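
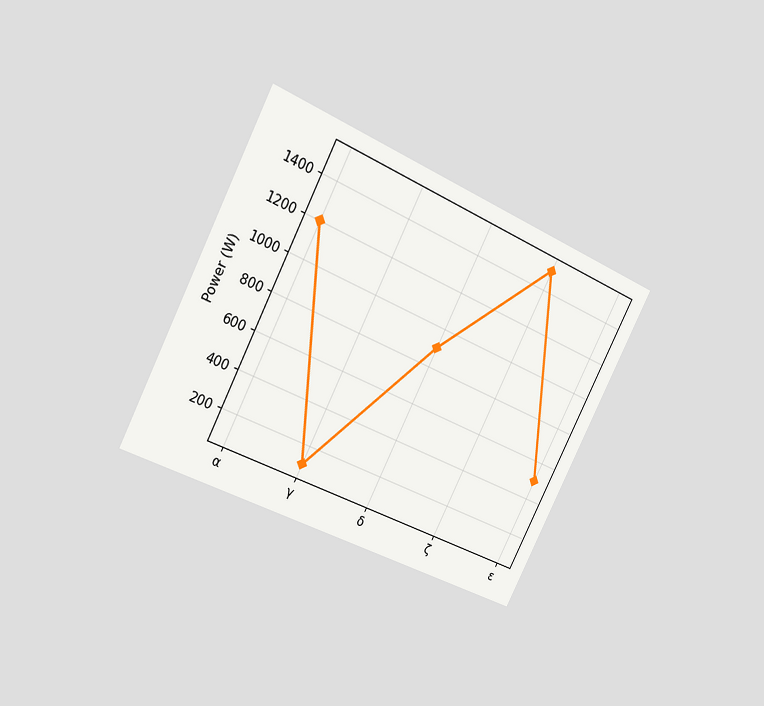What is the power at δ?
The chart is tilted about 27° clockwise and viewed slightly from the left. At δ, the line is at 900W.

900W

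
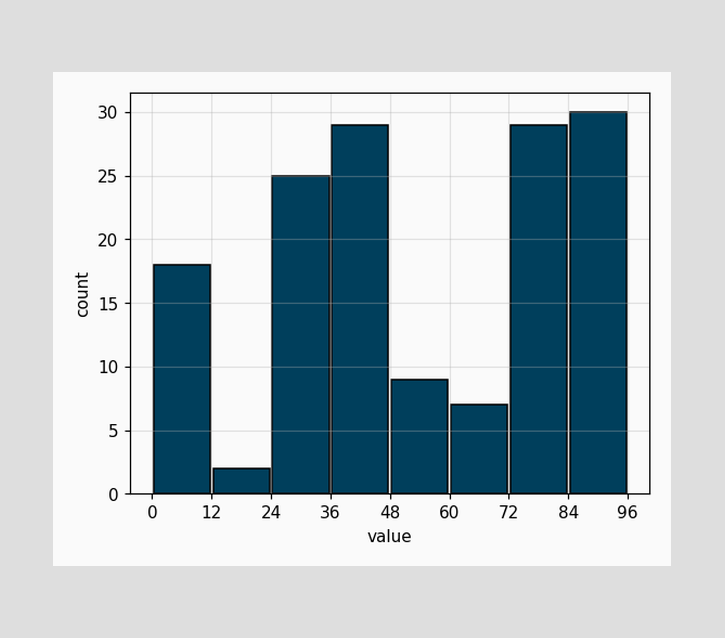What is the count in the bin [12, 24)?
The [12, 24) bin has height 2.

2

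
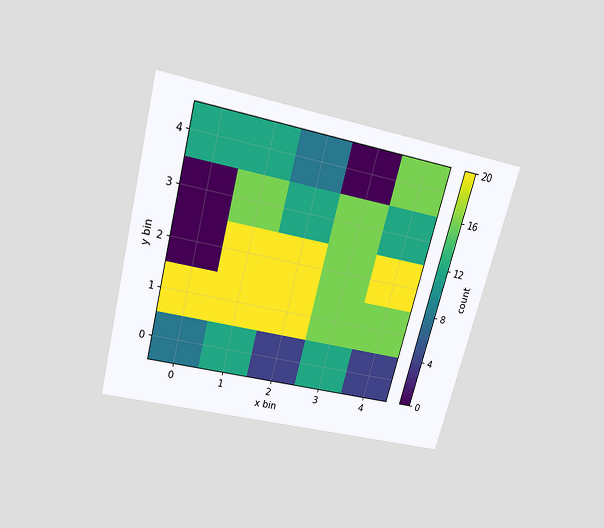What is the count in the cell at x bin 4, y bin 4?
16

The chart is tilted about 15° clockwise and viewed slightly from above. Matching the cell (4, 4) against the colorbar gives 16.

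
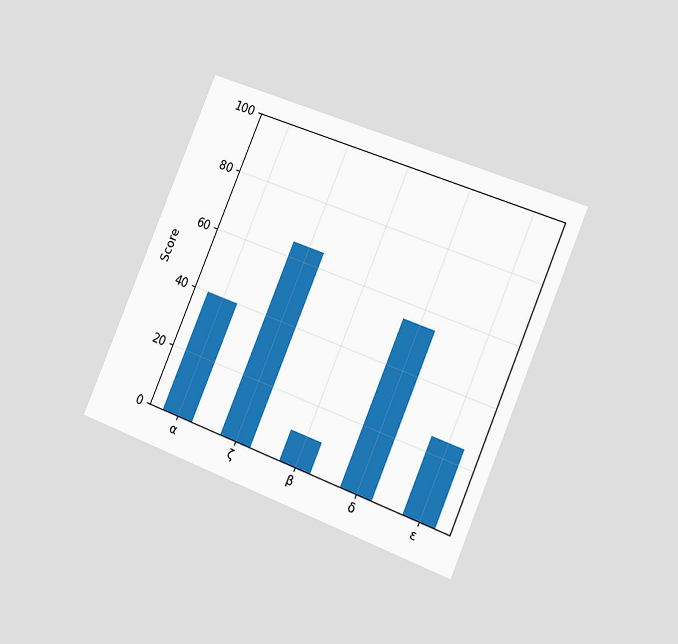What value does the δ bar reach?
The chart is tilted about 23° clockwise and viewed slightly from the right. Reading along the chart's y-axis, the δ bar reaches 55.

55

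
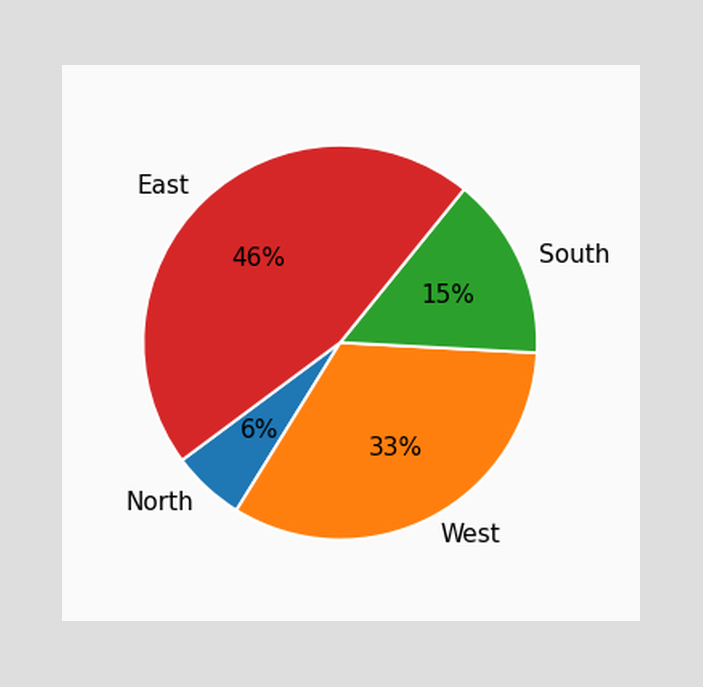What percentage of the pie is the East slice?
46%

The East slice takes up 46% of the pie.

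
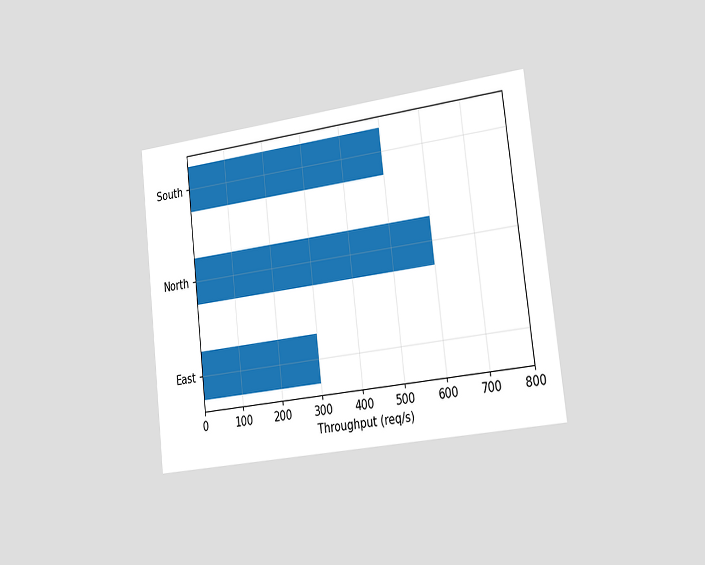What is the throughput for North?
600req/s

The chart is tilted about 7° counter-clockwise and viewed slightly from the right. Reading along the chart's x-axis, the North bar reaches 600req/s.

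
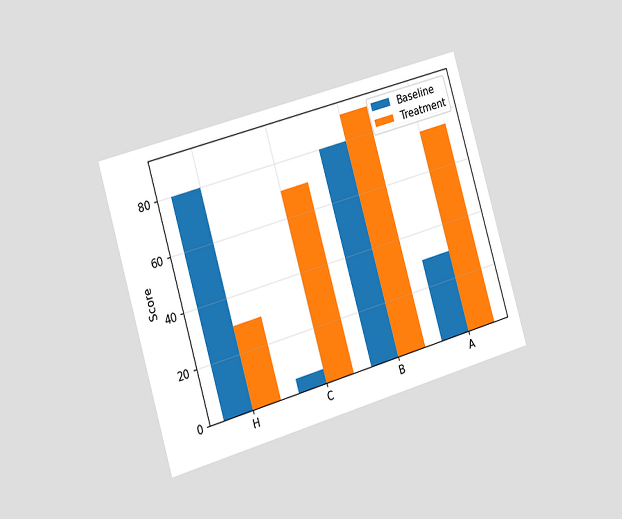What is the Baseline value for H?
The chart is tilted about 16° counter-clockwise and viewed slightly from the left. The Baseline bar at H reaches 80 on the y-axis.

80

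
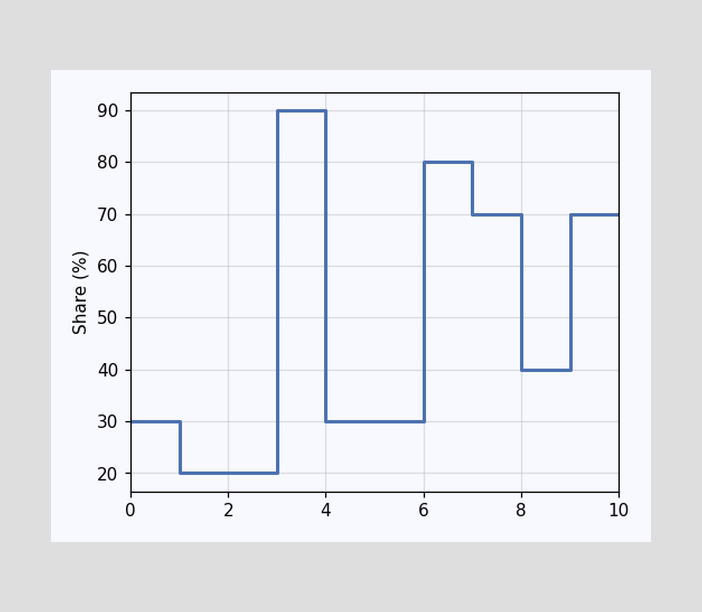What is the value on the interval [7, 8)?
70%

On [7, 8) the step sits at 70%.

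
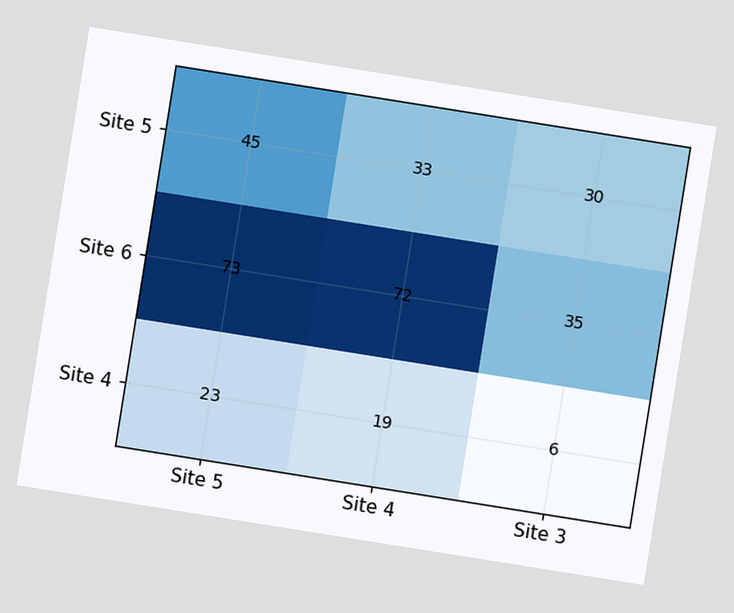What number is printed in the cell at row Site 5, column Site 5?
45

The chart is tilted about 9° clockwise. The (Site 5, Site 5) cell reads 45.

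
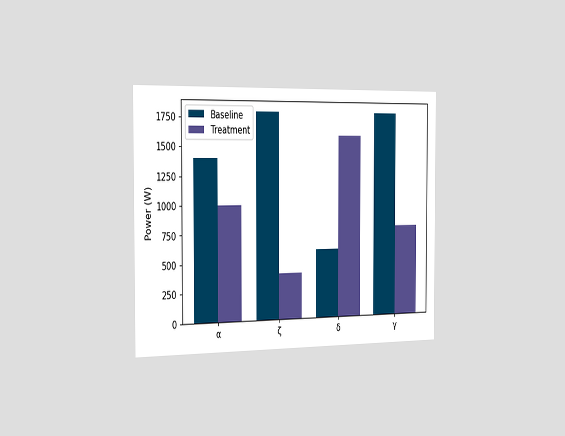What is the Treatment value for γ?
800W

The chart is viewed slightly from the left. The Treatment bar at γ reaches 800W on the y-axis.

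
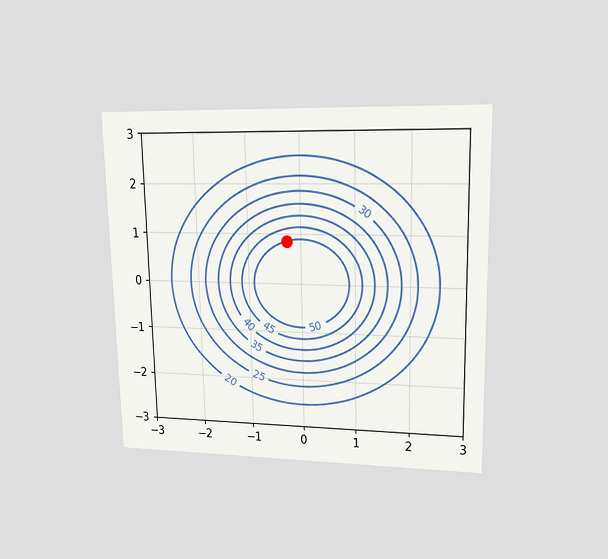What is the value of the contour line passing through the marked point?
50

The chart is viewed at a slight angle. The marked point sits on the contour labelled 50.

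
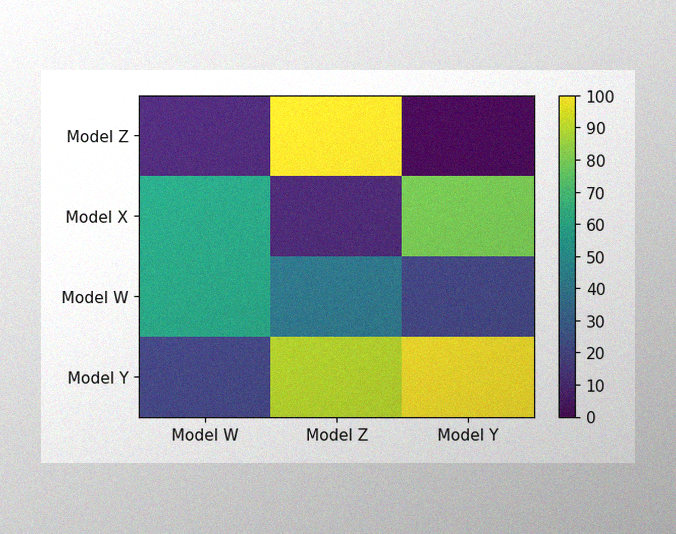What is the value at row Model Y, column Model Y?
The image has some photo noise and uneven lighting. Matching cell (Model Y, Model Y) against the colorbar gives 100.

100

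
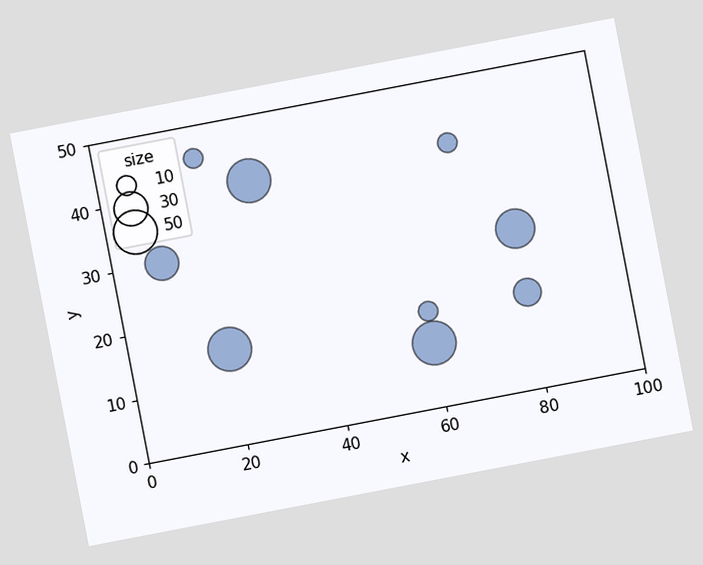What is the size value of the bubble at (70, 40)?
10

The chart is tilted about 11° counter-clockwise. Matching the bubble at (70, 40) against the size legend gives 10.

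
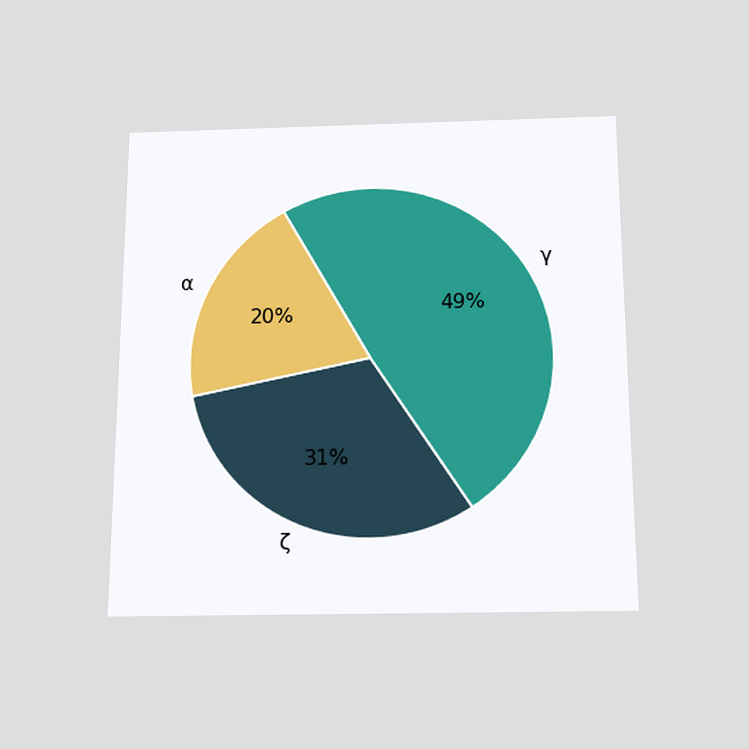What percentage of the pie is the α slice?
The chart is viewed slightly from below. The α slice takes up 20% of the pie.

20%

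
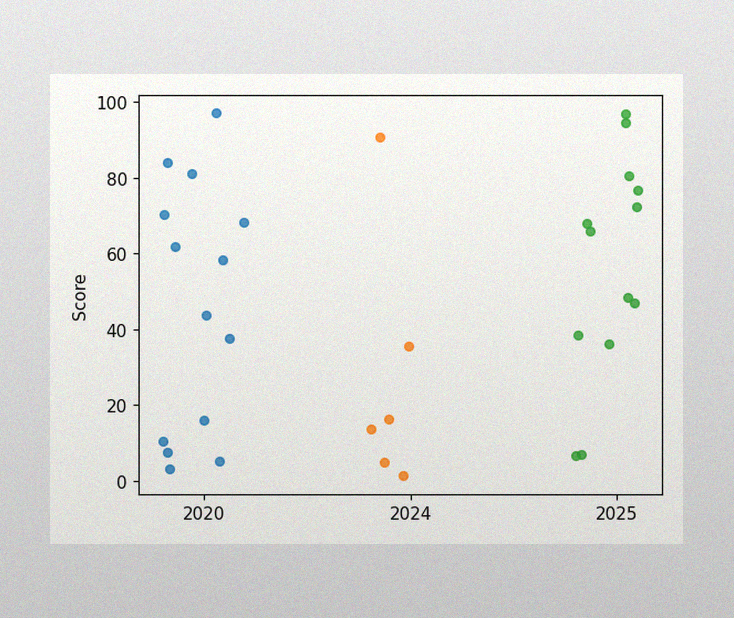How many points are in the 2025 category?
13

The image has some photo noise and uneven lighting. Counting the markers in the 2025 column gives 13.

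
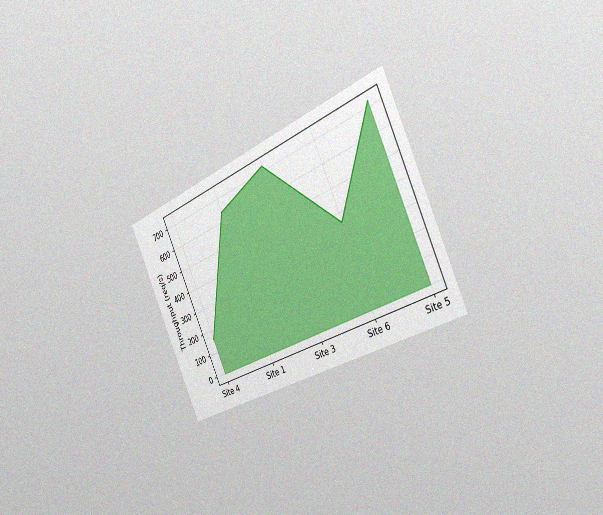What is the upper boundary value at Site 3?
720req/s

The chart is tilted about 25° counter-clockwise and viewed slightly from the right, with some photo noise. At Site 3 the upper boundary is at 720req/s.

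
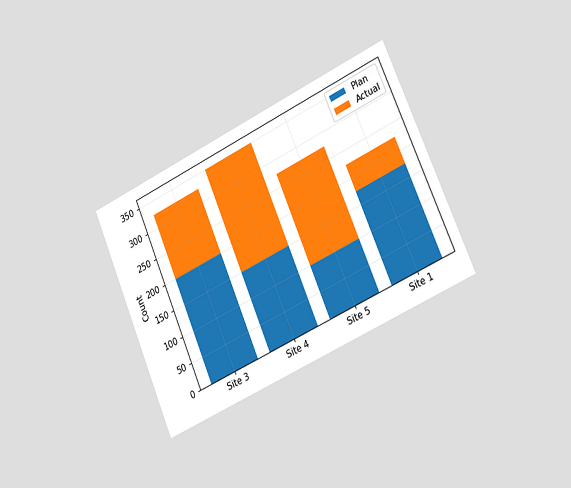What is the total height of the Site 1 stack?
225

The chart is tilted about 24° counter-clockwise and viewed slightly from the right. The Site 1 stack's top reaches 225 on the y-axis.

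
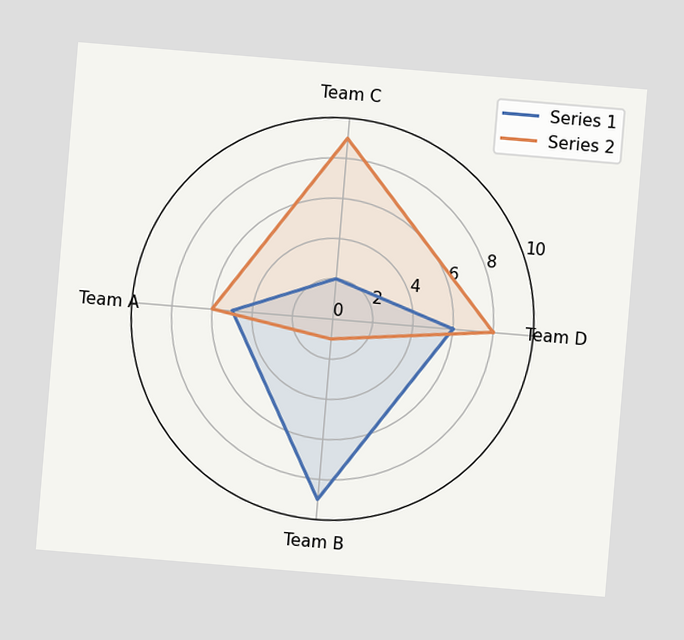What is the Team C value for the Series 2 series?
9

The chart is tilted about 5° clockwise. On the Team C axis, Series 2 reaches 9.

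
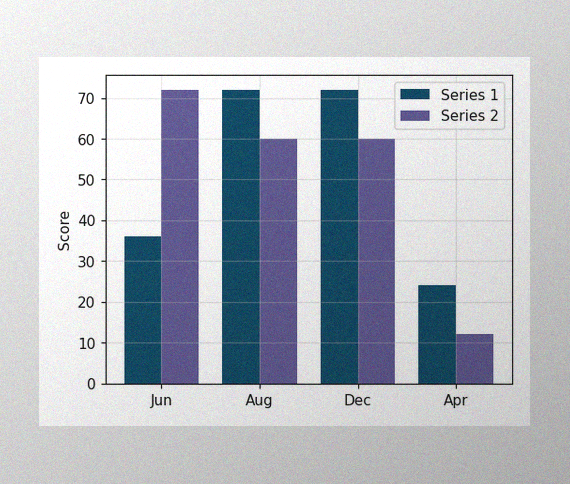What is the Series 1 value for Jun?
36

The image has some photo noise and uneven lighting. The Series 1 bar at Jun reaches 36 on the y-axis.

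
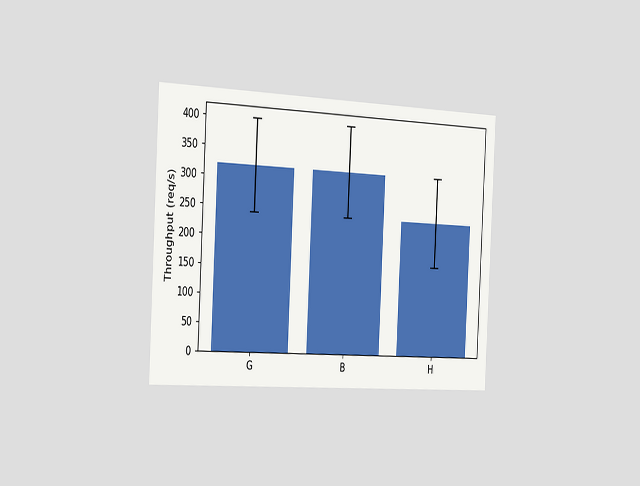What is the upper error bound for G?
400req/s

The chart is tilted about 3° clockwise and viewed slightly from the left. The G bar's upper whisker reaches 400req/s.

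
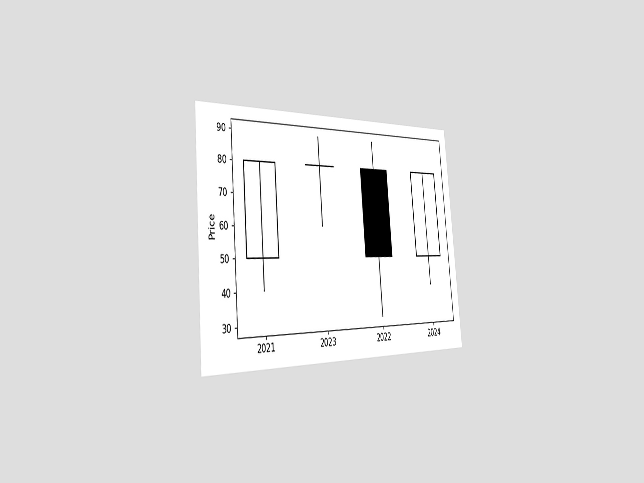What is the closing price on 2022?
50

The chart is tilted about 5° counter-clockwise and viewed slightly from the left. The 2022 candle closes at 50.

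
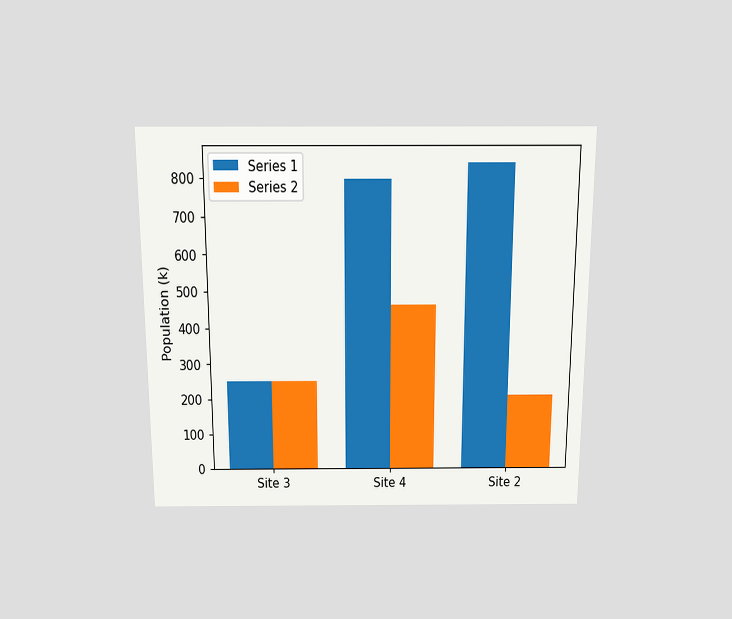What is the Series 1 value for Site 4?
The chart is viewed slightly from above. The Series 1 bar at Site 4 reaches 798k on the y-axis.

798k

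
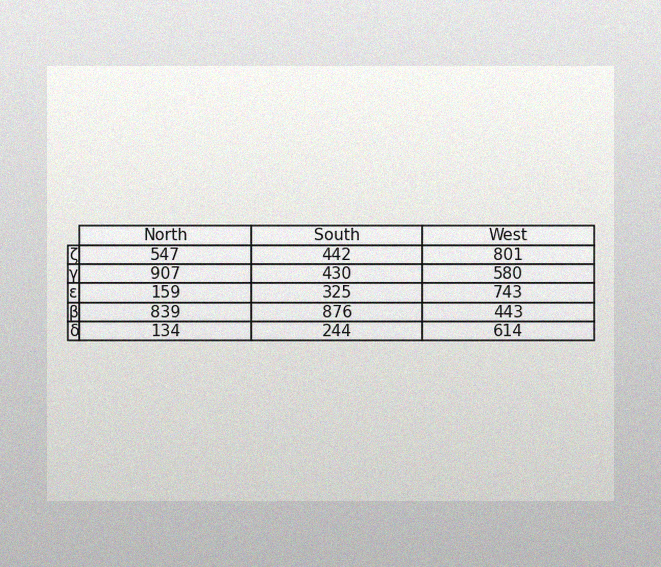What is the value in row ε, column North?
The image has some photo noise and uneven lighting. The (ε, North) cell reads 159.

159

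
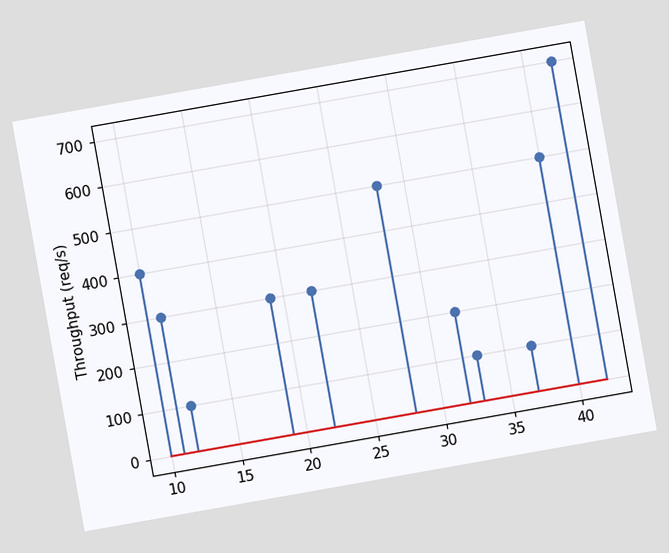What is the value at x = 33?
100req/s

The chart is tilted about 10° counter-clockwise. The stem at x=33 reaches 100req/s.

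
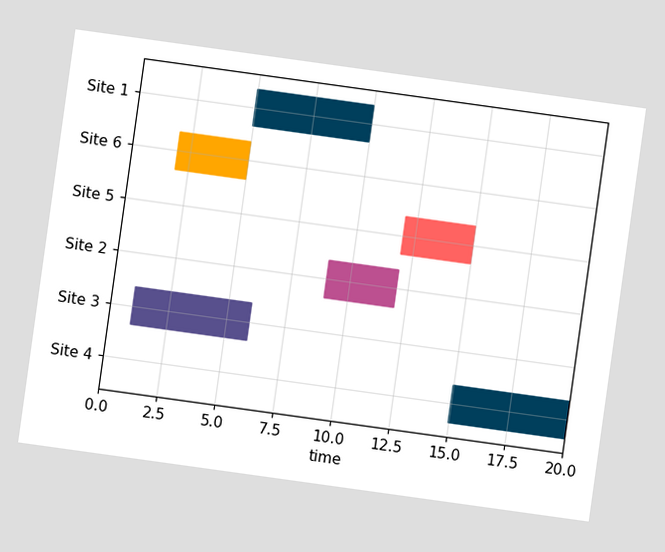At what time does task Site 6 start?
The chart is tilted about 8° clockwise. The Site 6 bar begins at t=2.

2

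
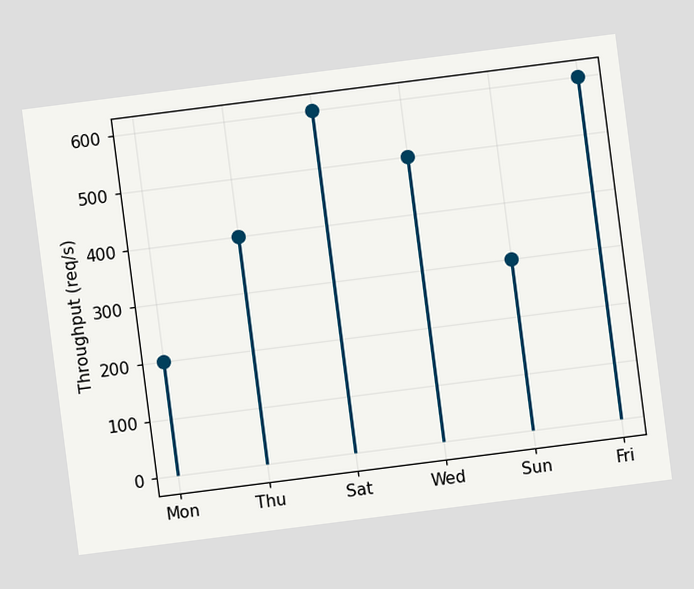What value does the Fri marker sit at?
The chart is tilted about 7° counter-clockwise. The Fri marker sits at 600req/s.

600req/s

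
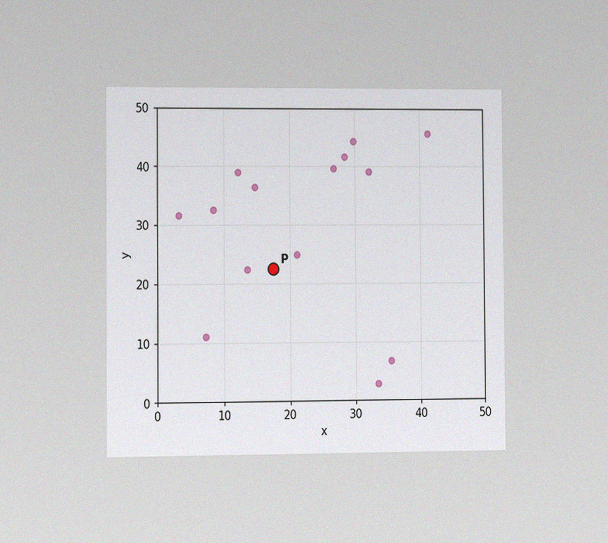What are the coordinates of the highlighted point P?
(17.5, 22.5)

The chart is viewed slightly from the left, with some photo noise. Following the gridlines from P to each axis, P sits at (17.5, 22.5).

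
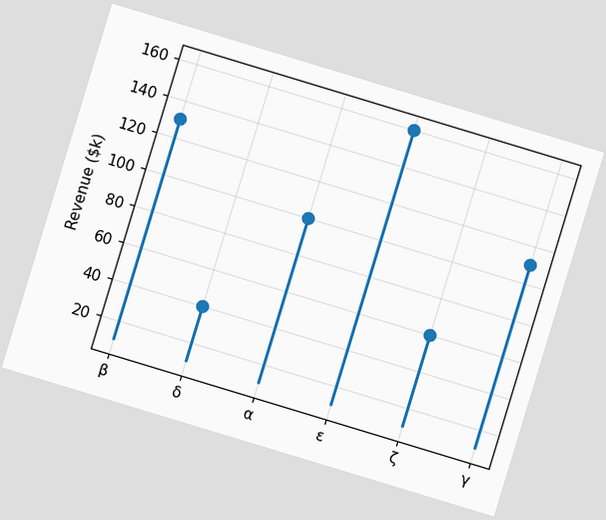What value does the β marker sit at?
The chart is tilted about 17° clockwise. The β marker sits at $130k.

$130k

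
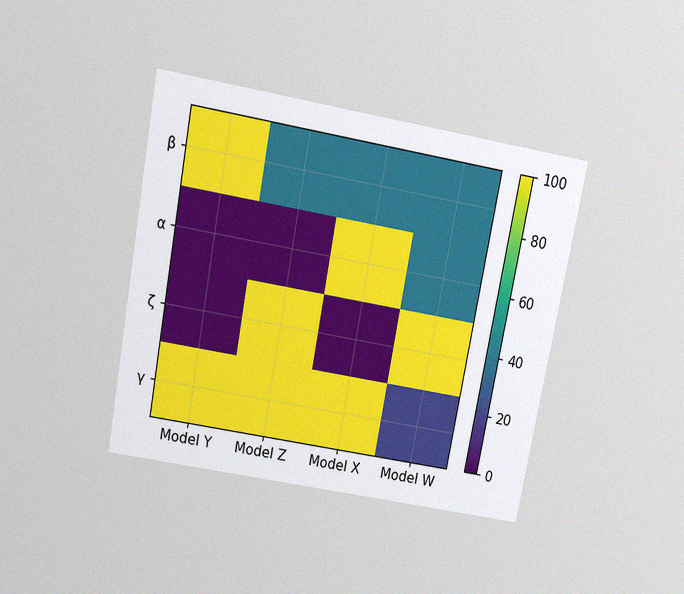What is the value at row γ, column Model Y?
The chart is tilted about 11° clockwise and viewed slightly from above, with some photo noise. Matching cell (γ, Model Y) against the colorbar gives 100.

100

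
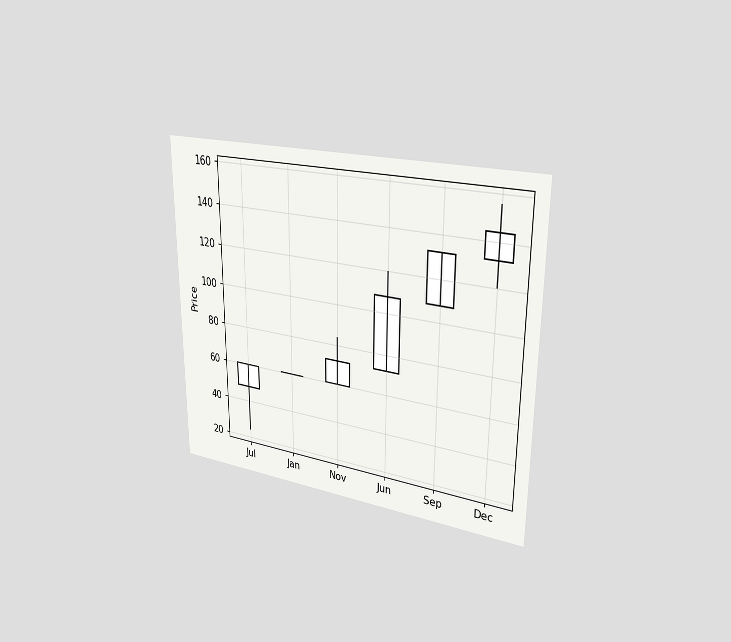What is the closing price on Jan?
60

The chart is viewed slightly from the right. The Jan candle closes at 60.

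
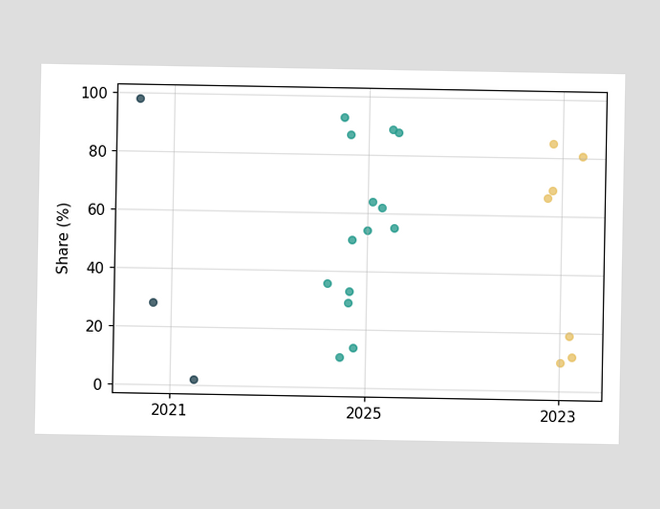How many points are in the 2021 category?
3

Counting the markers in the 2021 column gives 3.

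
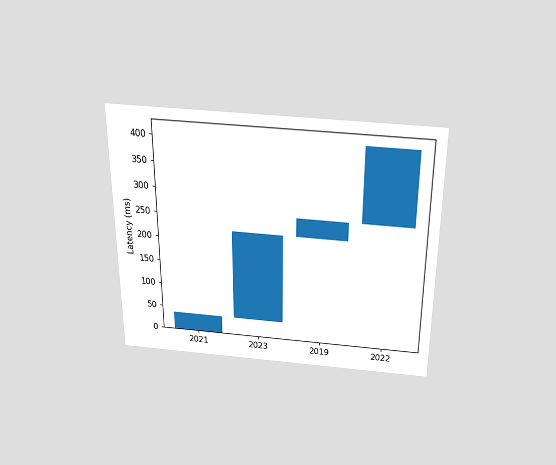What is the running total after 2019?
The chart is viewed slightly from above. After 2019 the running total reaches 259ms.

259ms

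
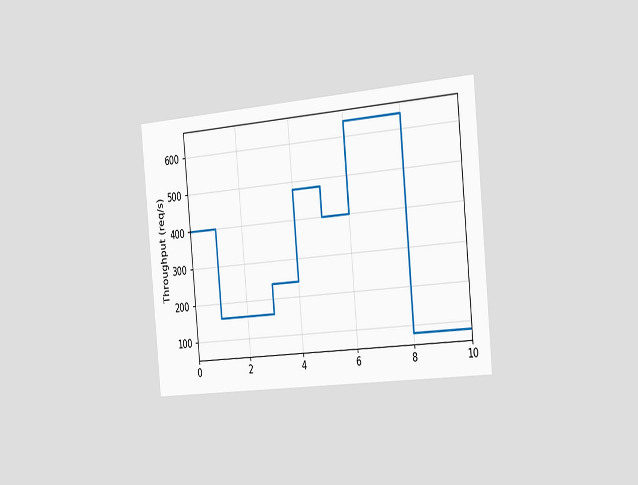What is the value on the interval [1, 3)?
160req/s

The chart is tilted about 5° counter-clockwise and viewed slightly from the right. On [1, 3) the step sits at 160req/s.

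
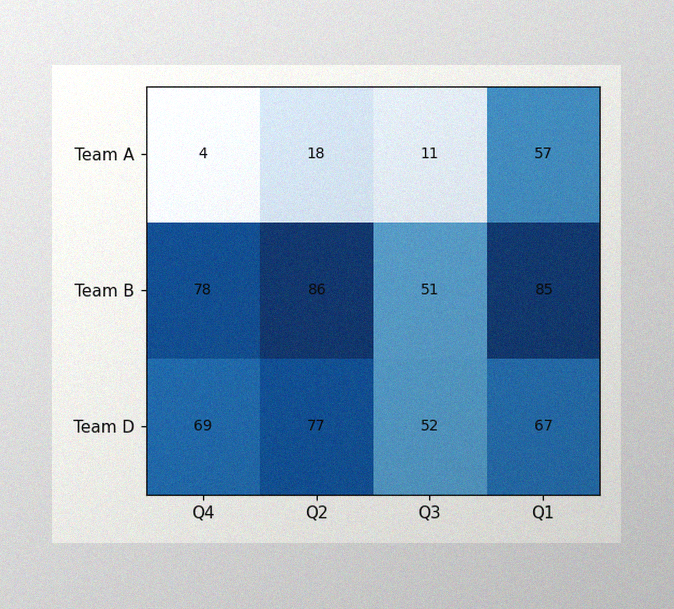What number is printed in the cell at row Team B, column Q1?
The image has some photo noise and uneven lighting. The (Team B, Q1) cell reads 85.

85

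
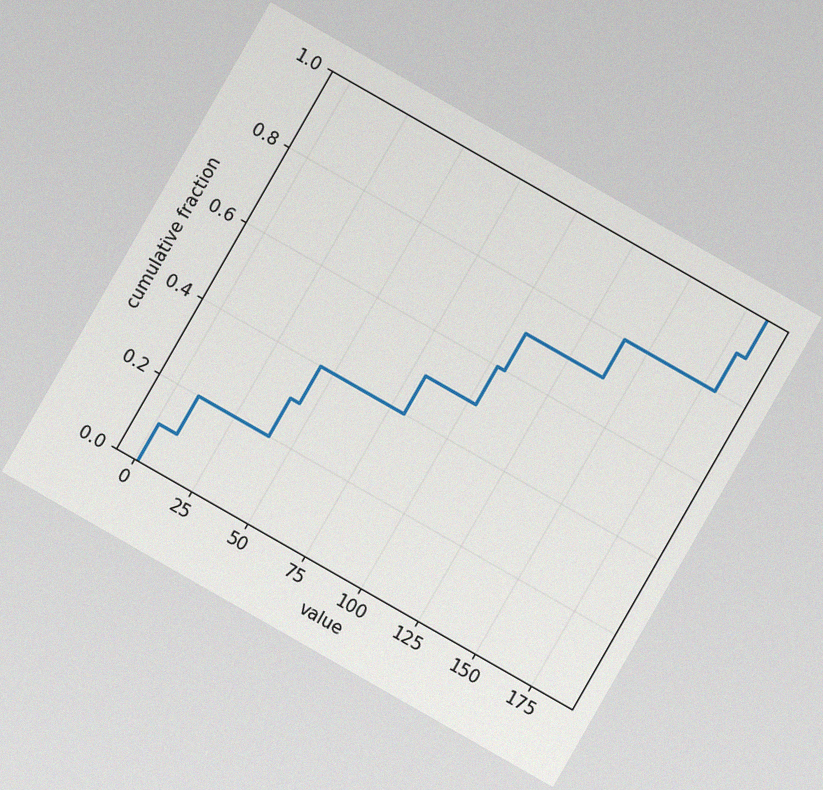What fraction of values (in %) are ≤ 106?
70%

The chart is tilted about 30° clockwise, with some photo noise. At x=106 the ECDF step is at 70%.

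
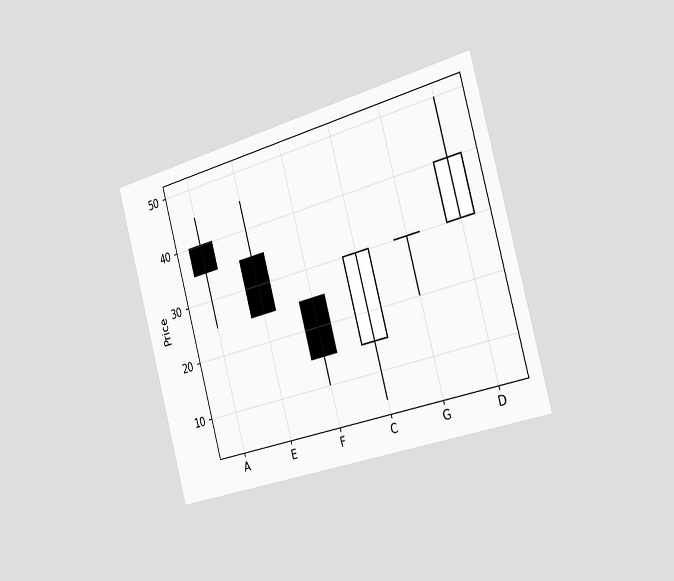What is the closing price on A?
35

The chart is tilted about 15° counter-clockwise and viewed slightly from the right. The A candle closes at 35.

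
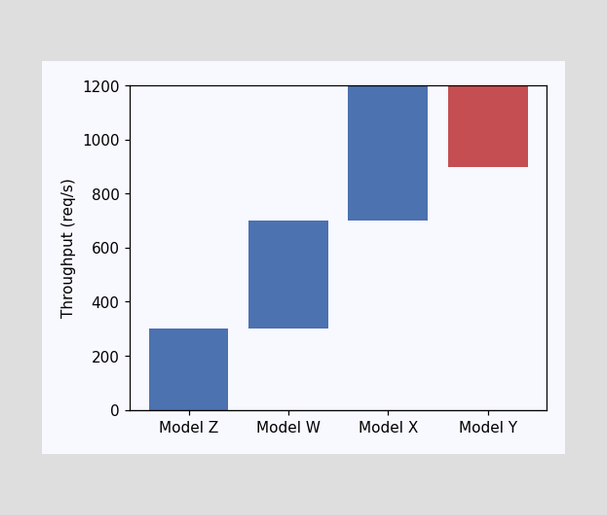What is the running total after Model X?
After Model X the running total reaches 1200req/s.

1200req/s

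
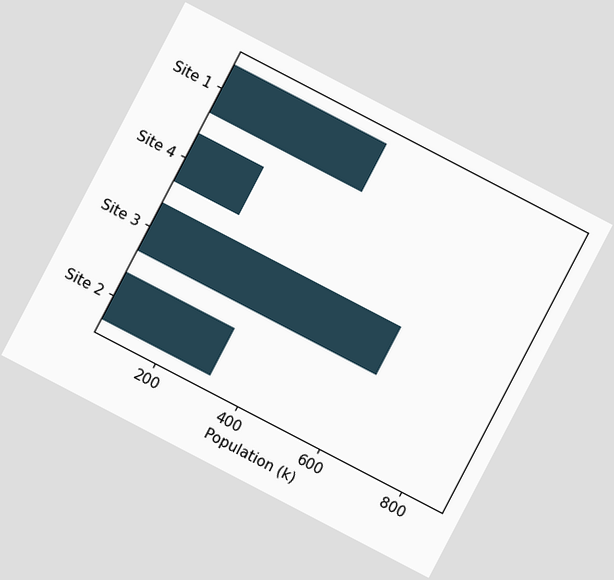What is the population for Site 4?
The chart is tilted about 28° clockwise. Reading along the chart's x-axis, the Site 4 bar reaches 212k.

212k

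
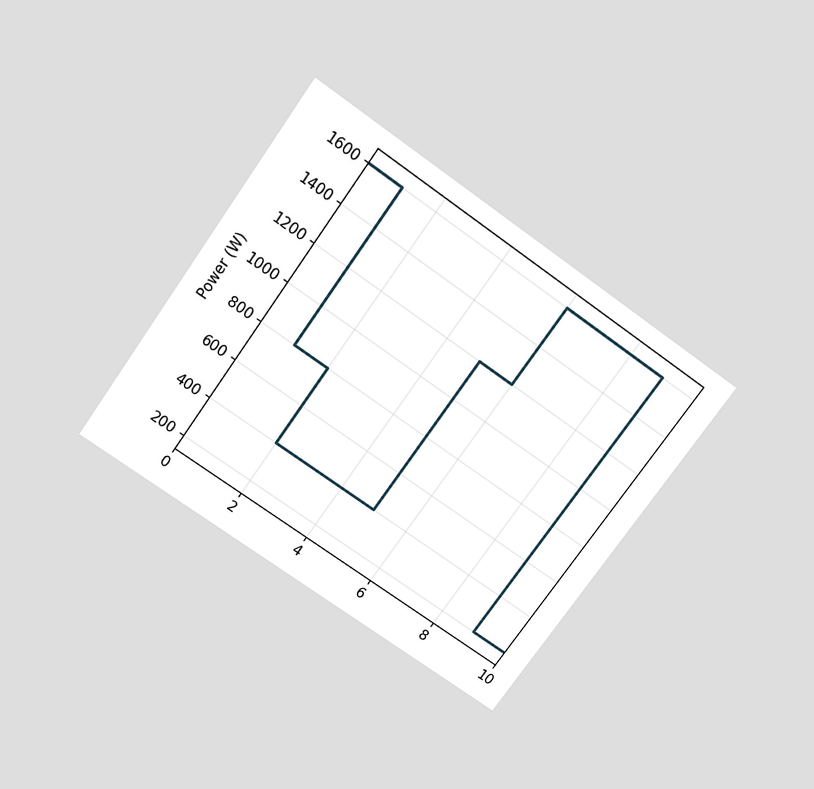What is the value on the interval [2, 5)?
400W

The chart is tilted about 35° clockwise and viewed slightly from above. On [2, 5) the step sits at 400W.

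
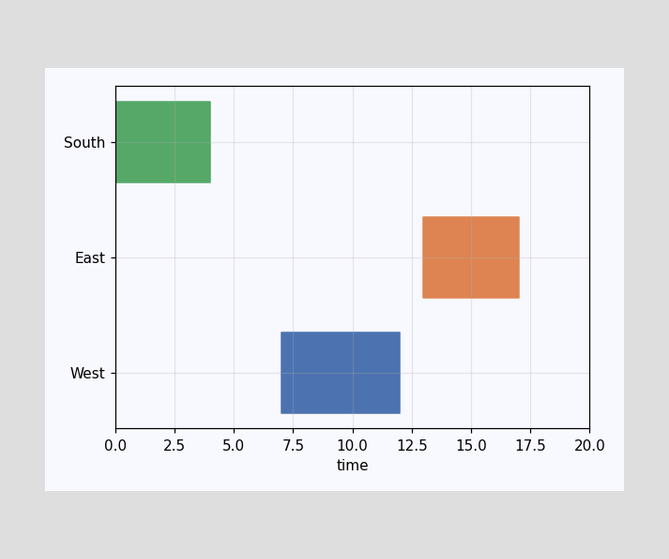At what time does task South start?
0

The South bar begins at t=0.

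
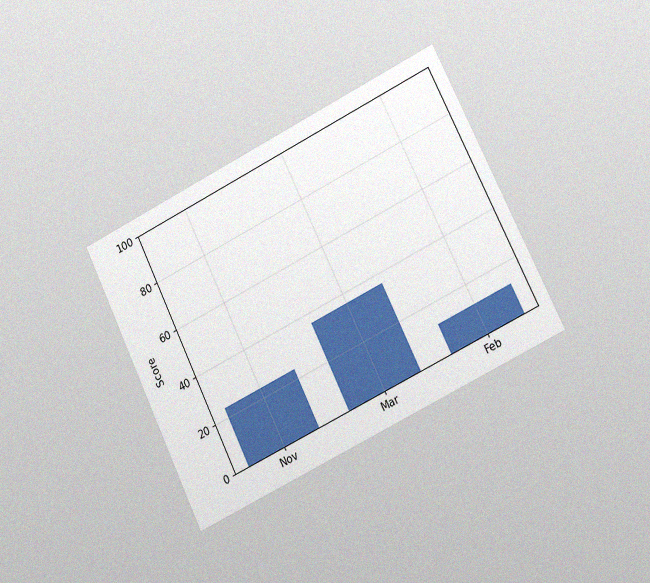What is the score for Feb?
12

The chart is tilted about 26° counter-clockwise and viewed slightly from the right, with some photo noise. Reading along the chart's y-axis, the Feb bar reaches 12.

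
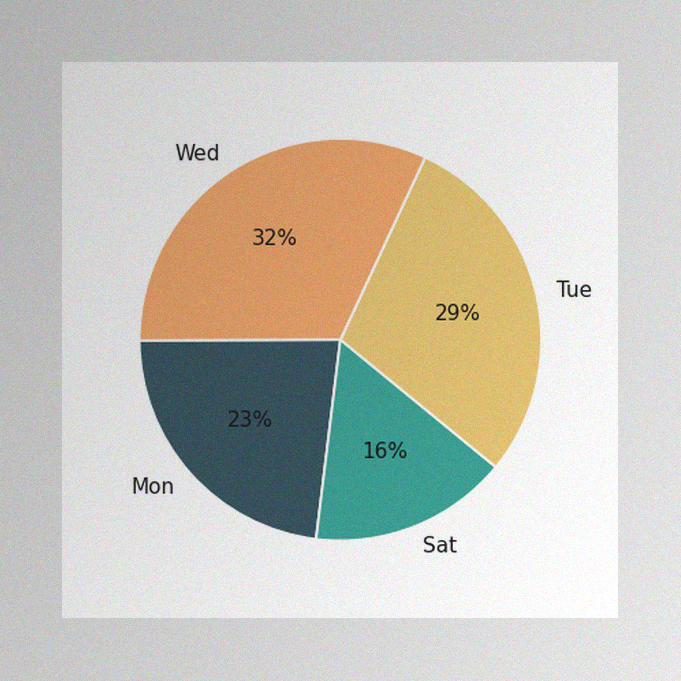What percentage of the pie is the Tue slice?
The image has some photo noise and uneven lighting. The Tue slice takes up 29% of the pie.

29%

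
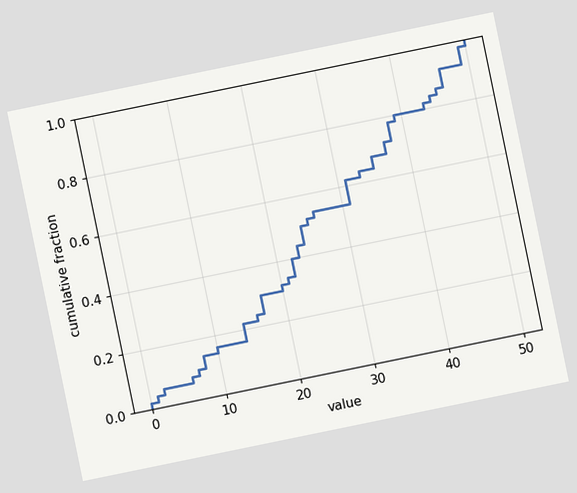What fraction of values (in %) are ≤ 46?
The chart is tilted about 12° counter-clockwise. At x=46 the ECDF step is at 92%.

92%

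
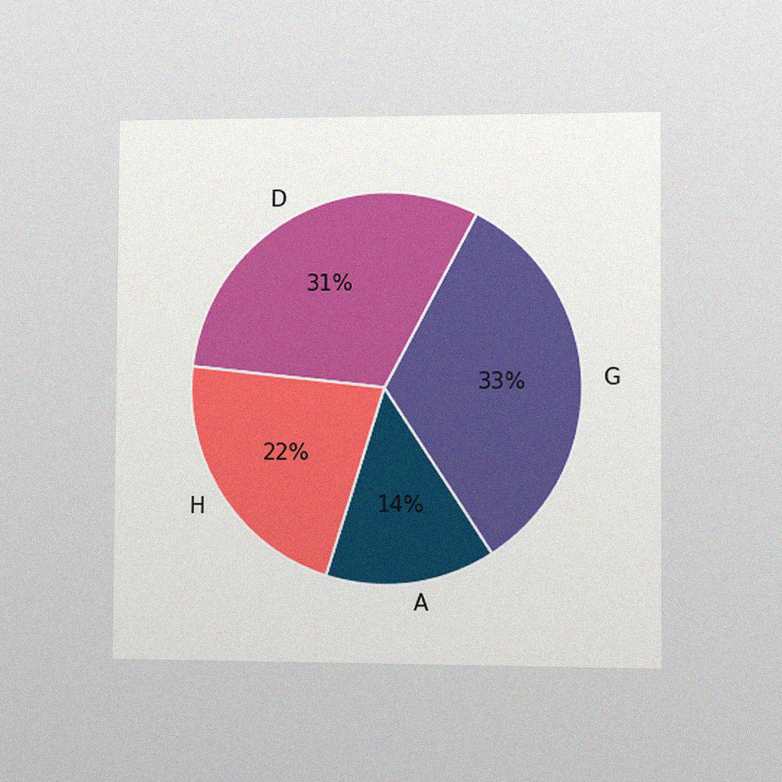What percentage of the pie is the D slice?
The chart is viewed slightly from the right, with some photo noise. The D slice takes up 31% of the pie.

31%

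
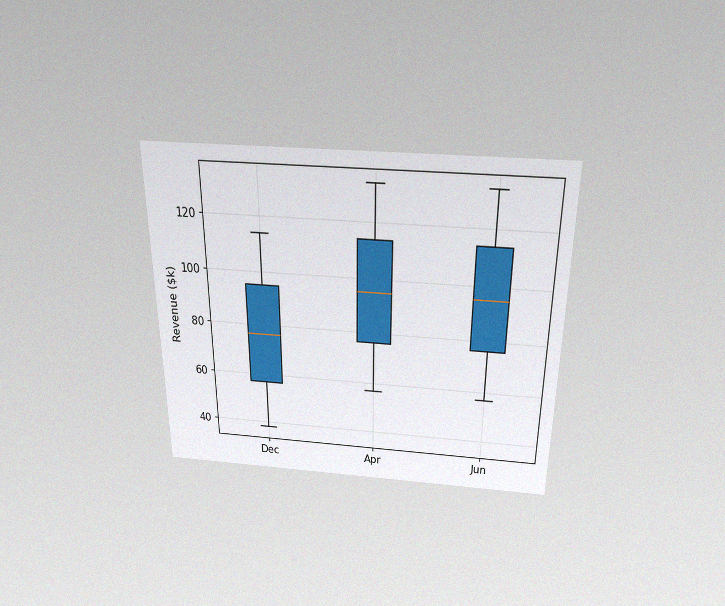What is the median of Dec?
The chart is viewed slightly from above, with some photo noise. The median line in the Dec box sits at $76k.

$76k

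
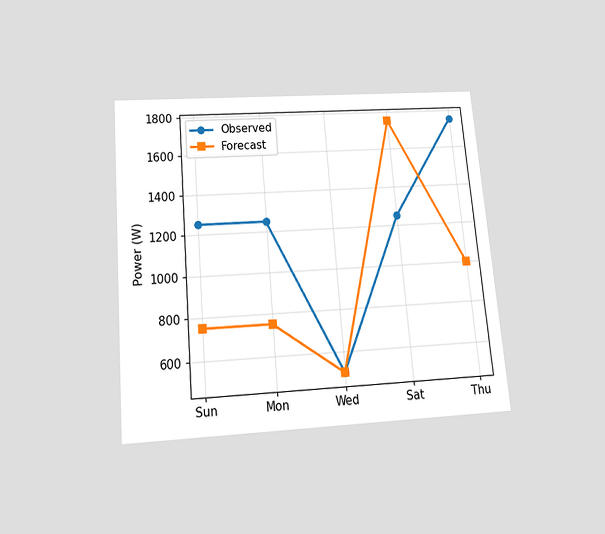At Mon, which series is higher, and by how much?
Observed, by 500W

The chart is tilted about 5° counter-clockwise and viewed slightly from below. At Mon, Observed sits above the other line by 500W.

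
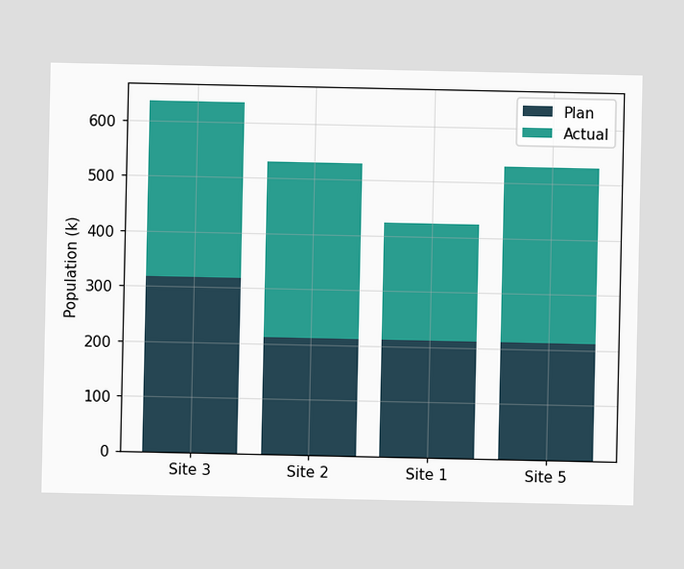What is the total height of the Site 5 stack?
The Site 5 stack's top reaches 530k on the y-axis.

530k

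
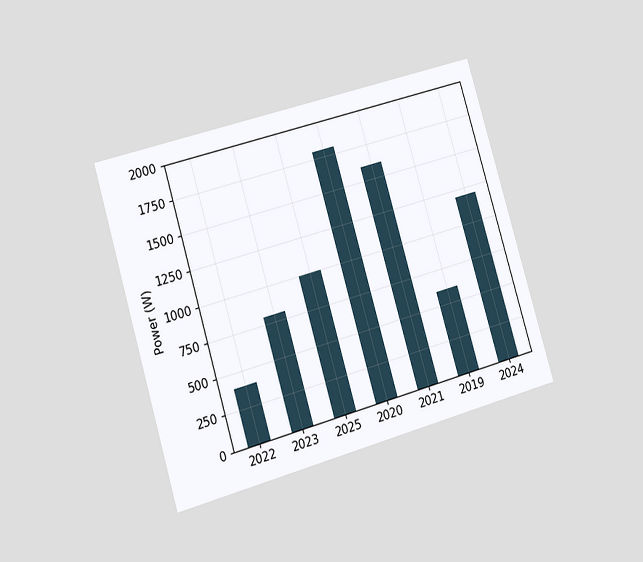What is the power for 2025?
The chart is tilted about 16° counter-clockwise and viewed slightly from the left. Reading along the chart's y-axis, the 2025 bar reaches 1000W.

1000W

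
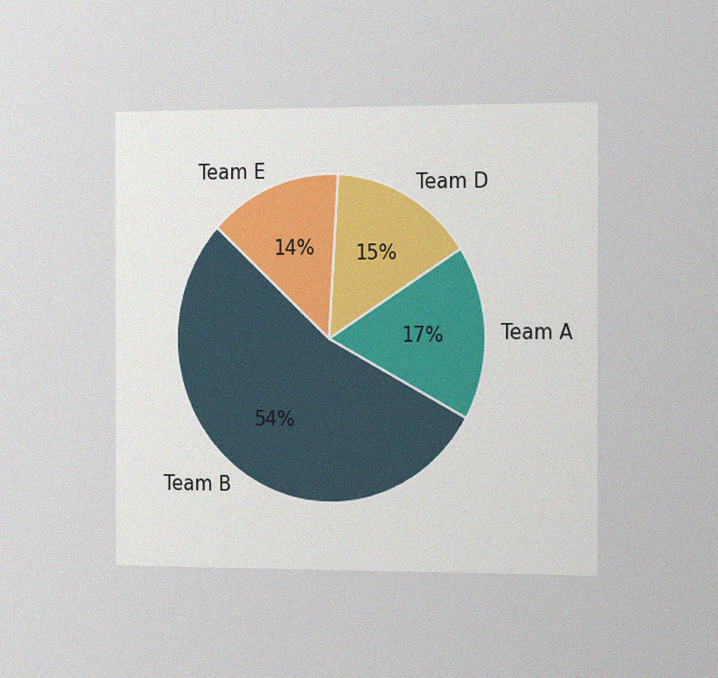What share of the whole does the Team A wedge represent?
17%

The chart is viewed slightly from the right, with some photo noise. The Team A slice takes up 17% of the pie.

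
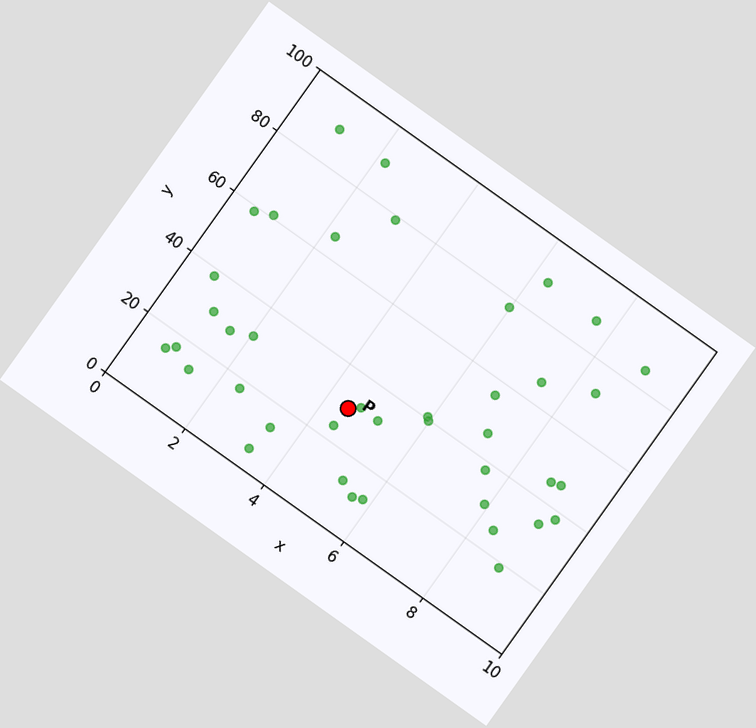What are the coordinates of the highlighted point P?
(4.5, 30)

The chart is tilted about 35° clockwise. Following the gridlines from P to each axis, P sits at (4.5, 30).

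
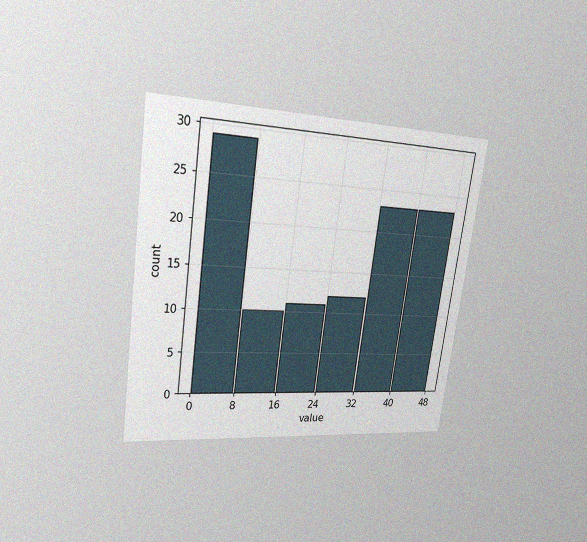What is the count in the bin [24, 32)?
12

The chart is tilted about 8° clockwise and viewed at a slight angle, with some photo noise. The [24, 32) bin has height 12.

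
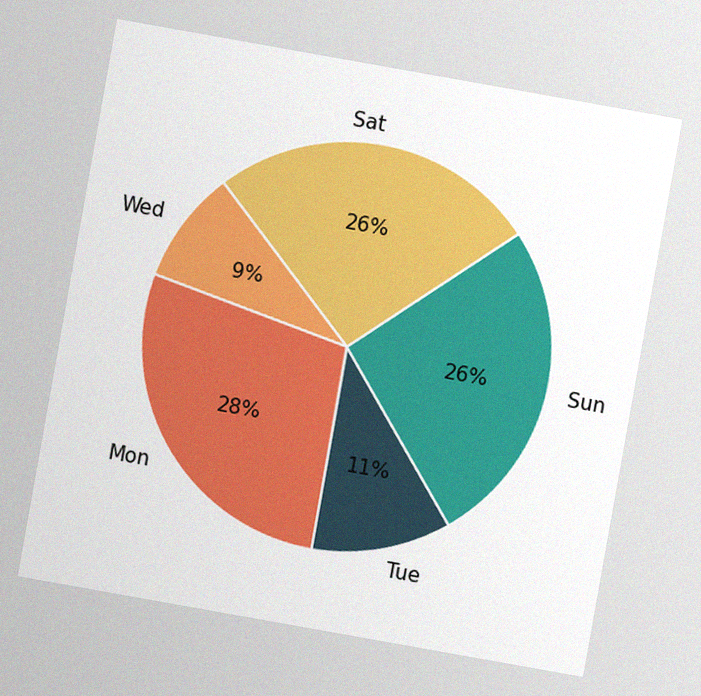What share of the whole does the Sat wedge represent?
The chart is tilted about 10° clockwise, with some photo noise. The Sat slice takes up 26% of the pie.

26%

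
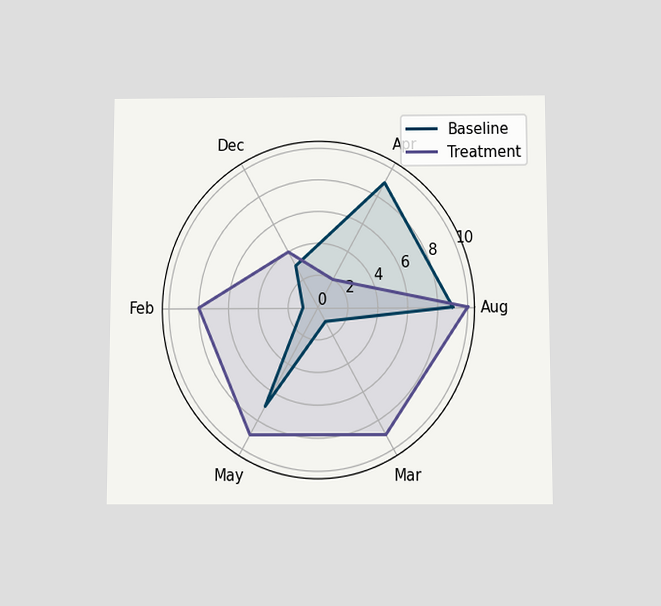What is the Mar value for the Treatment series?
The chart is viewed slightly from below. On the Mar axis, Treatment reaches 9.

9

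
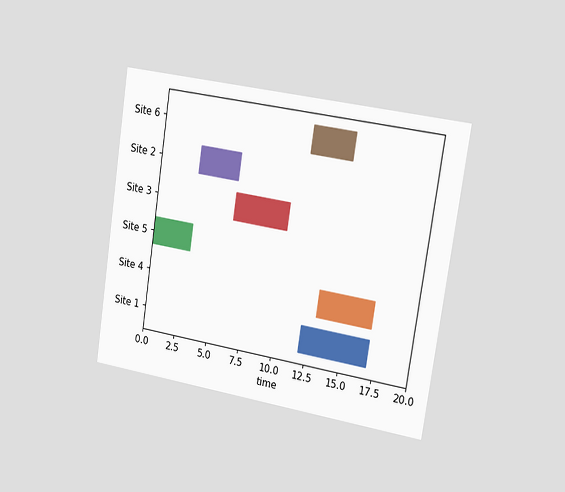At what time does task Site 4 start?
13

The chart is tilted about 9° clockwise and viewed slightly from the right. The Site 4 bar begins at t=13.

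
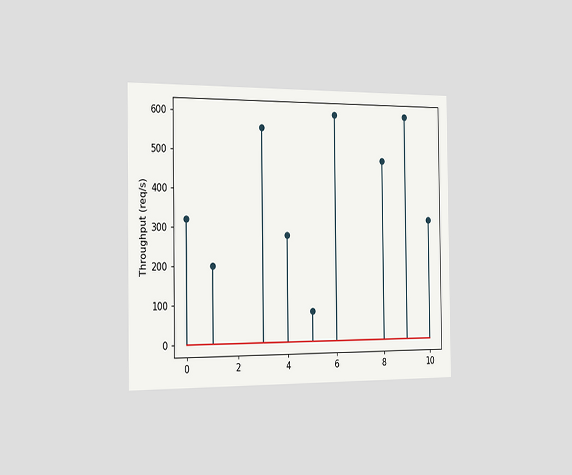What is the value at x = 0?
320req/s

The chart is viewed slightly from the left. The stem at x=0 reaches 320req/s.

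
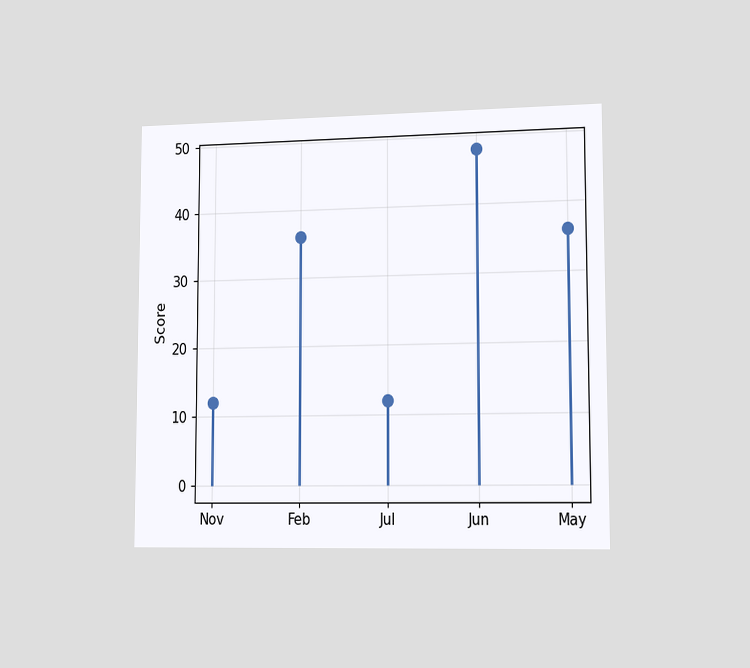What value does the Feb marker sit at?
36

The chart is viewed slightly from the right. The Feb marker sits at 36.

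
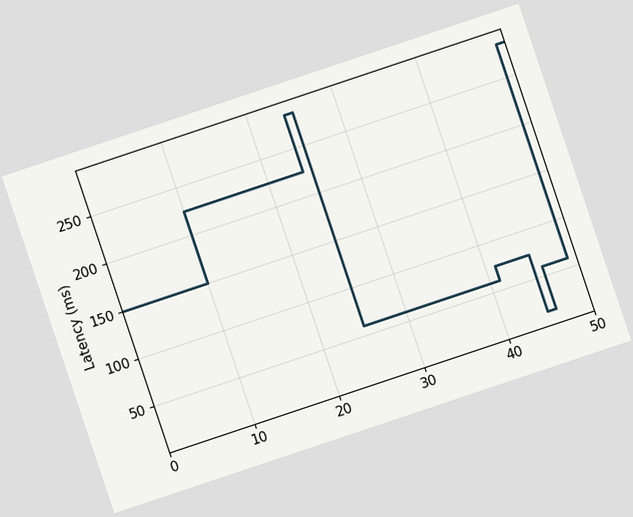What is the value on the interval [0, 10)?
The chart is tilted about 18° counter-clockwise. On [0, 10) the step sits at 150ms.

150ms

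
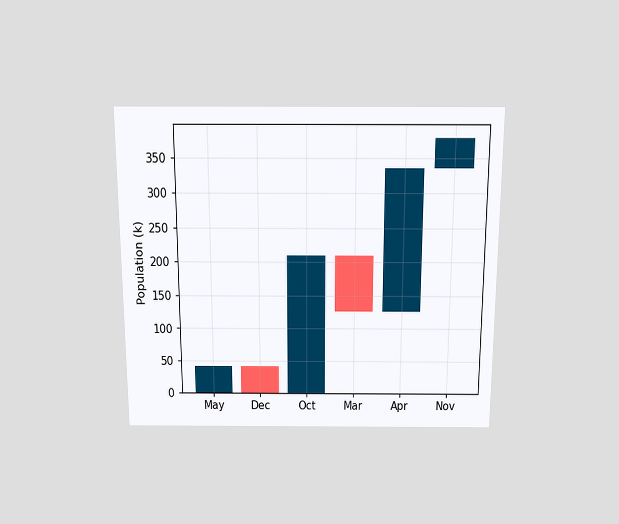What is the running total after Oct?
210k

The chart is viewed slightly from above. After Oct the running total reaches 210k.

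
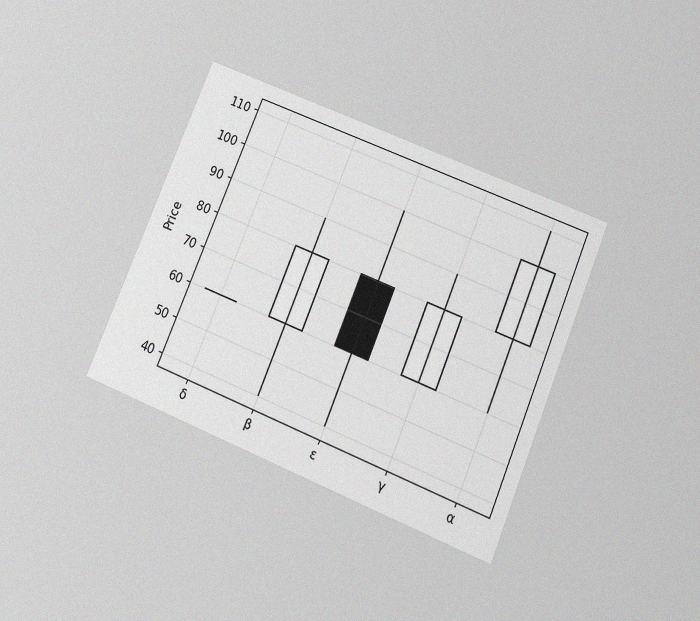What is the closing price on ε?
60

The chart is tilted about 23° clockwise and viewed slightly from below, with some photo noise. The ε candle closes at 60.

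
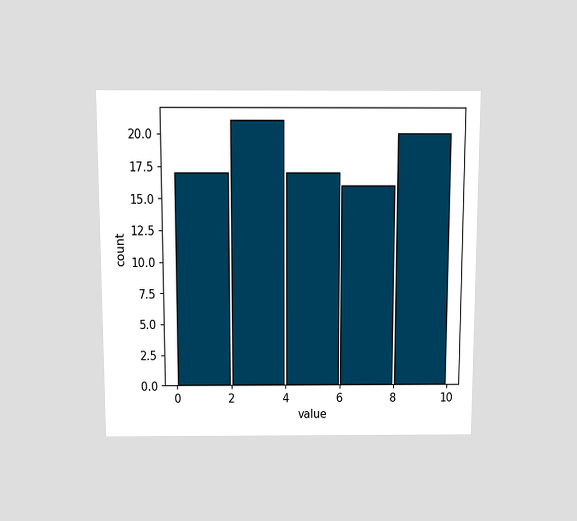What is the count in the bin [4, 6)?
17

The chart is viewed slightly from above. The [4, 6) bin has height 17.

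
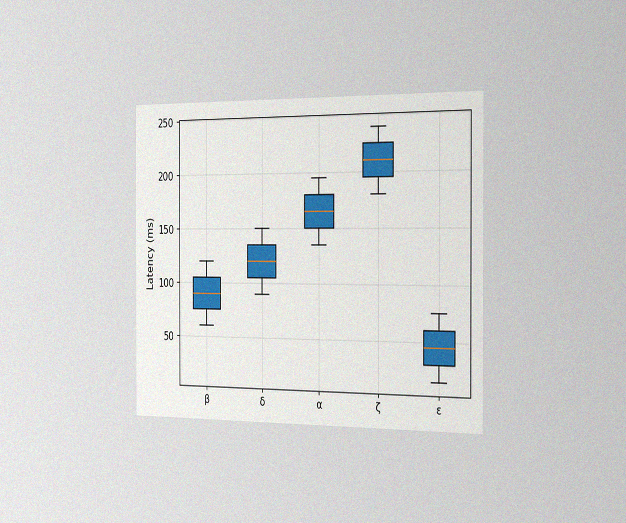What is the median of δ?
The chart is viewed slightly from the right, with some photo noise. The median line in the δ box sits at 120ms.

120ms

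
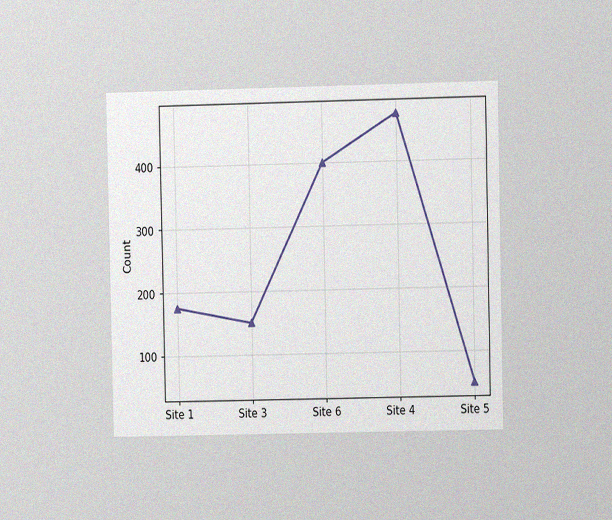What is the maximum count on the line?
475

The chart is viewed at a slight angle, with some photo noise. The highest point is at Site 4, and reading across to the y-axis gives 475.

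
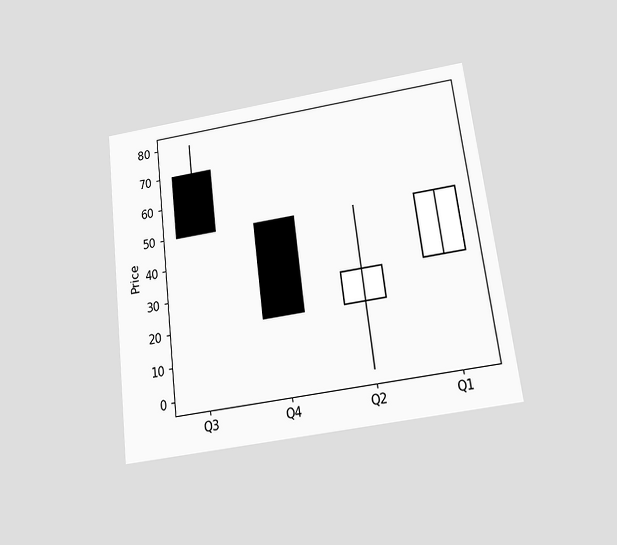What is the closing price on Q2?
30

The chart is tilted about 7° counter-clockwise and viewed slightly from below. The Q2 candle closes at 30.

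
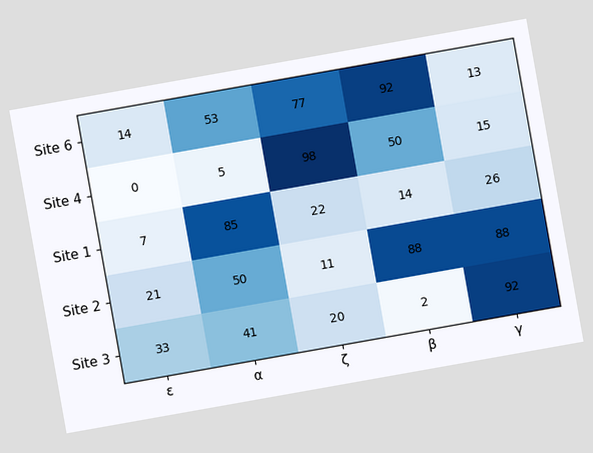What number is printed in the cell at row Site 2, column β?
The chart is tilted about 10° counter-clockwise. The (Site 2, β) cell reads 88.

88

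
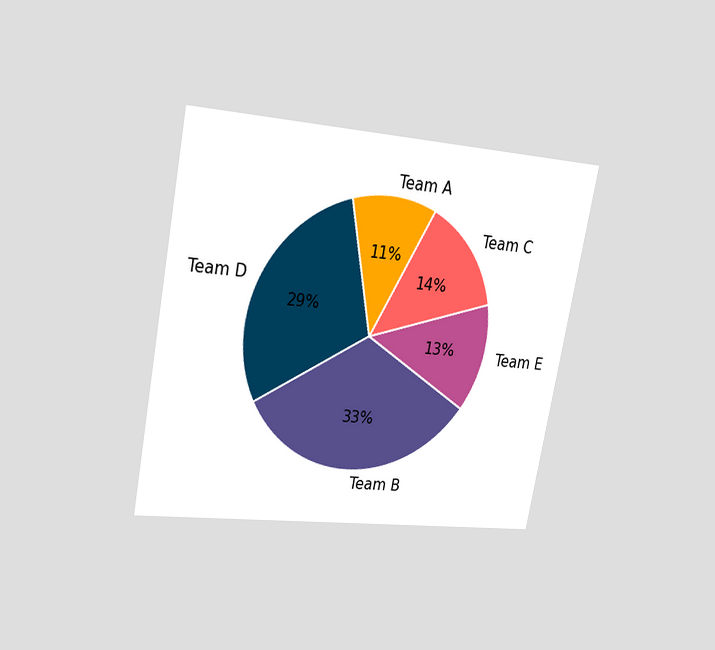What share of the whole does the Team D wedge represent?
The chart is tilted about 11° clockwise and viewed at a slight angle. The Team D slice takes up 29% of the pie.

29%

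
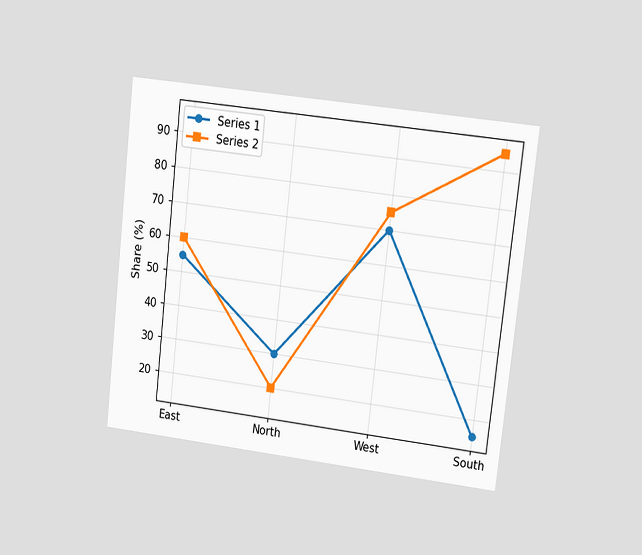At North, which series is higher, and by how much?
Series 1, by 10%

The chart is tilted about 6° clockwise and viewed at a slight angle. At North, Series 1 sits above the other line by 10%.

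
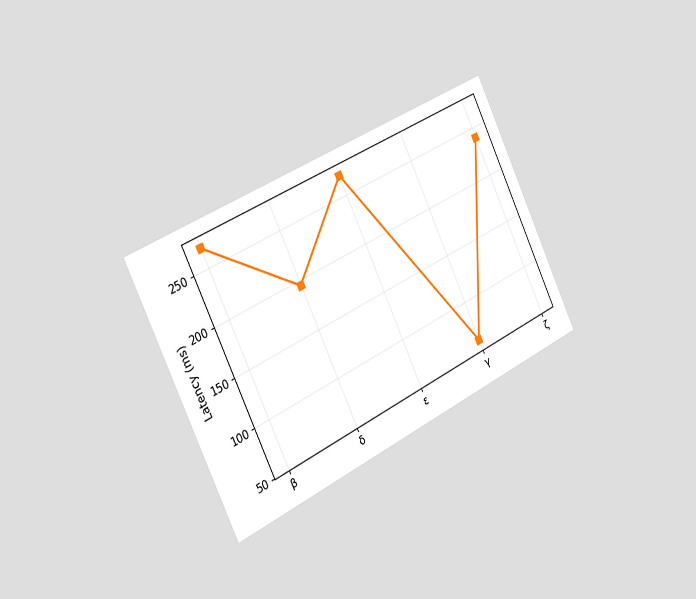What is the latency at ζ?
240ms

The chart is tilted about 26° counter-clockwise and viewed slightly from the left. At ζ, the line is at 240ms.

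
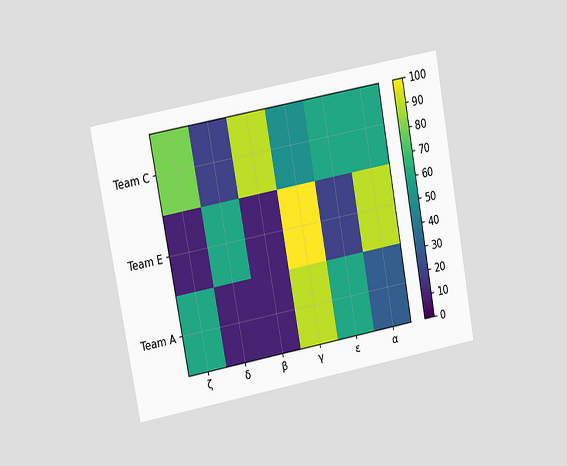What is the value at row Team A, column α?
30

The chart is tilted about 10° counter-clockwise and viewed at a slight angle. Matching cell (Team A, α) against the colorbar gives 30.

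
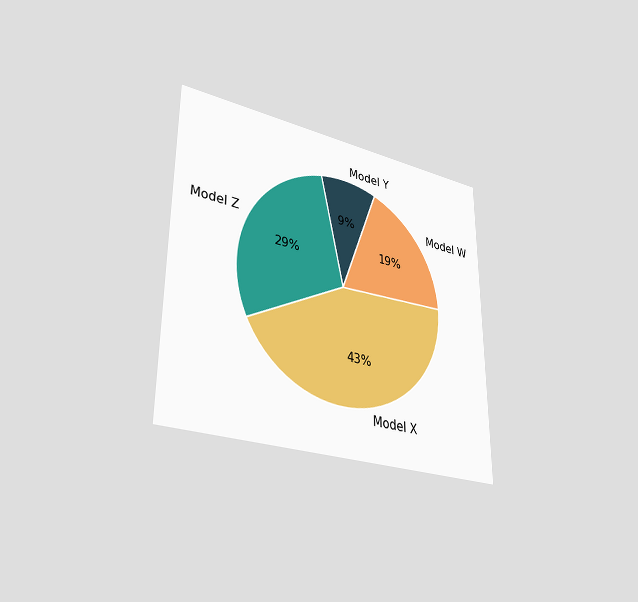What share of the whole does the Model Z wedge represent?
The chart is viewed at a slight angle. The Model Z slice takes up 29% of the pie.

29%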